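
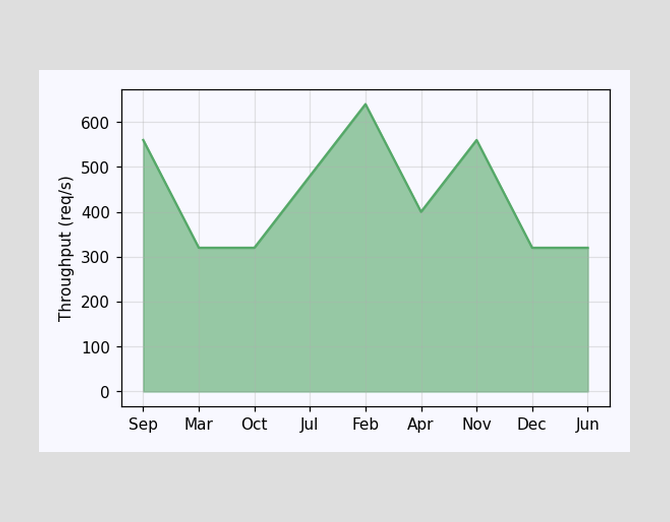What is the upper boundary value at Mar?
At Mar the upper boundary is at 320req/s.

320req/s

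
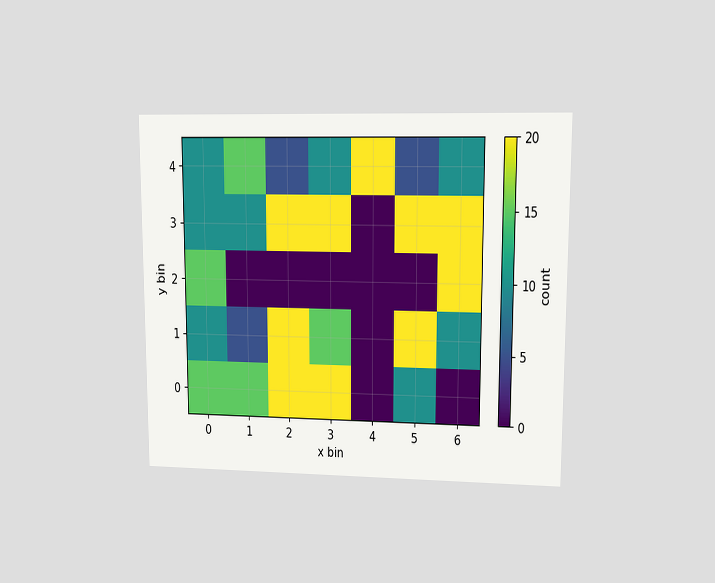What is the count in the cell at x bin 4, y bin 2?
The chart is viewed at a slight angle. Matching the cell (4, 2) against the colorbar gives 0.

0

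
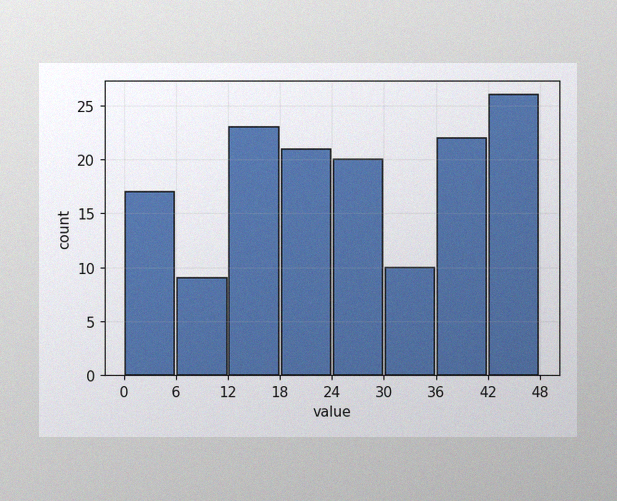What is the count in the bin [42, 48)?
26

The image has some photo noise and uneven lighting. The [42, 48) bin has height 26.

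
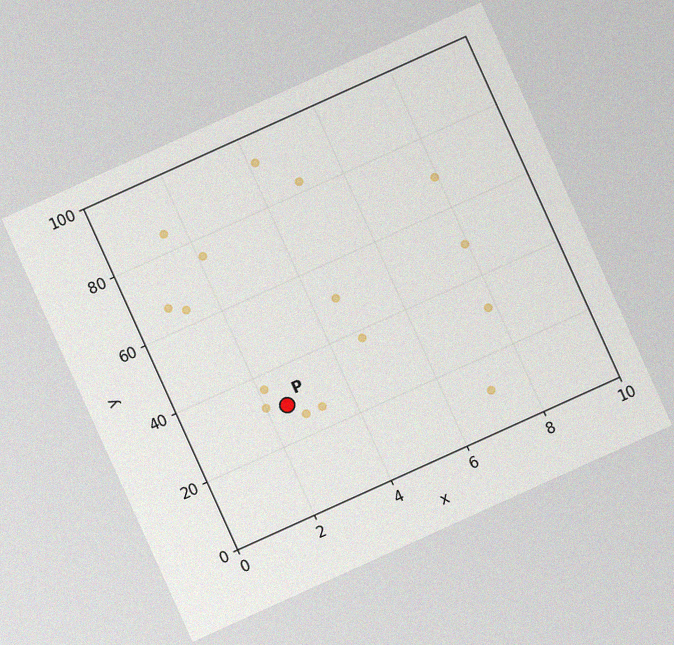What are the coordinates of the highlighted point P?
(2.5, 30)

The chart is tilted about 24° counter-clockwise, with some photo noise. Following the gridlines from P to each axis, P sits at (2.5, 30).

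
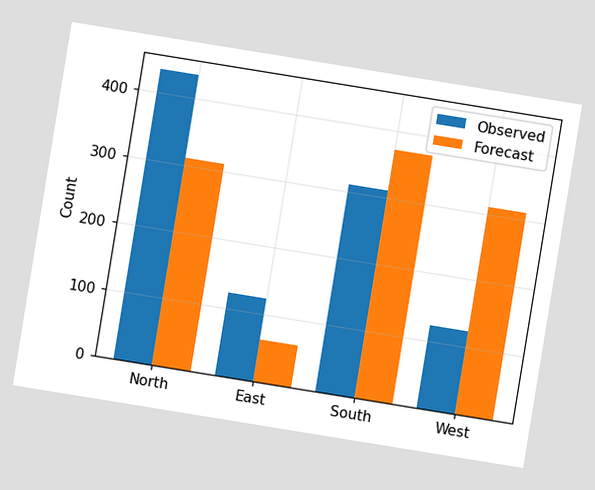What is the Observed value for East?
The chart is tilted about 9° clockwise. The Observed bar at East reaches 124 on the y-axis.

124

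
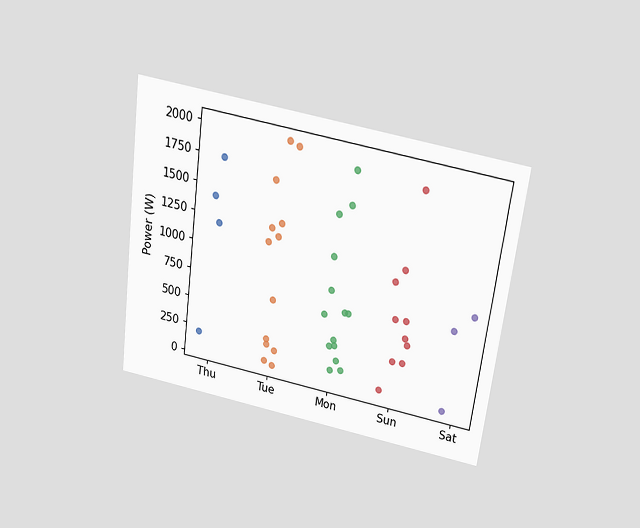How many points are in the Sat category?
The chart is tilted about 7° clockwise and viewed slightly from above. Counting the markers in the Sat column gives 3.

3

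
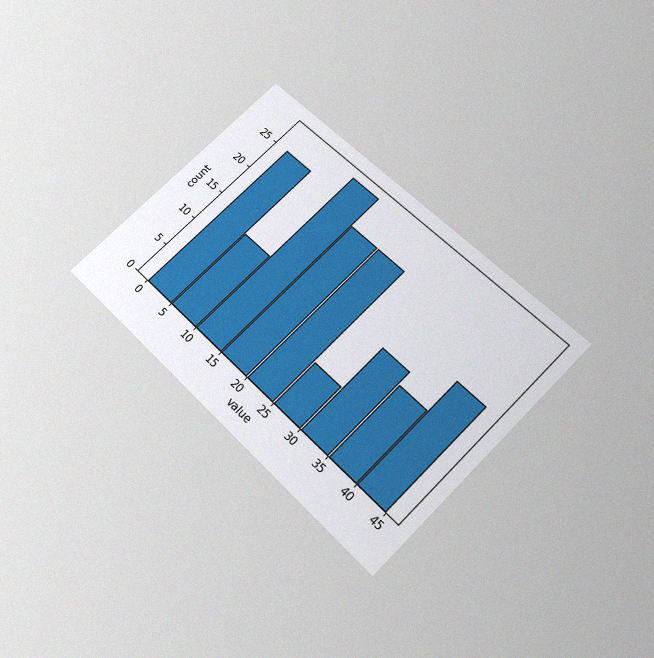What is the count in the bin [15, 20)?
23

The chart is tilted about 45° clockwise and viewed slightly from below, with some photo noise. The [15, 20) bin has height 23.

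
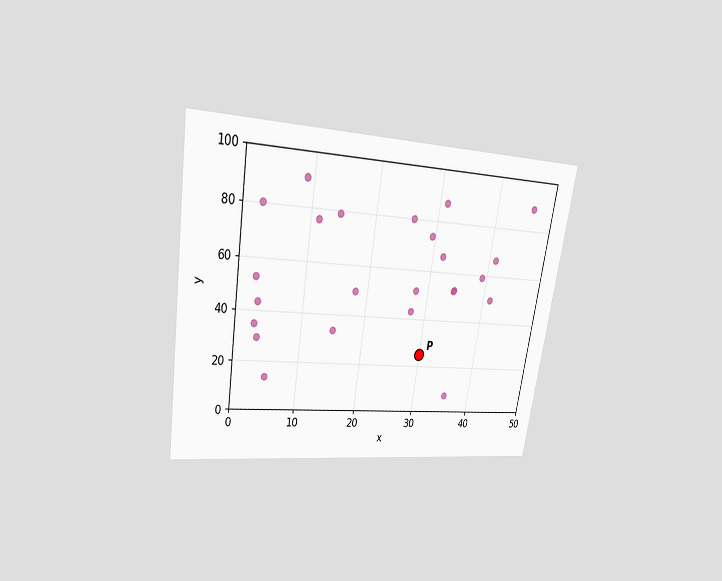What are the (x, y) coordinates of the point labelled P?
(30, 25)

The chart is tilted about 9° clockwise and viewed at a slight angle. Following the gridlines from P to each axis, P sits at (30, 25).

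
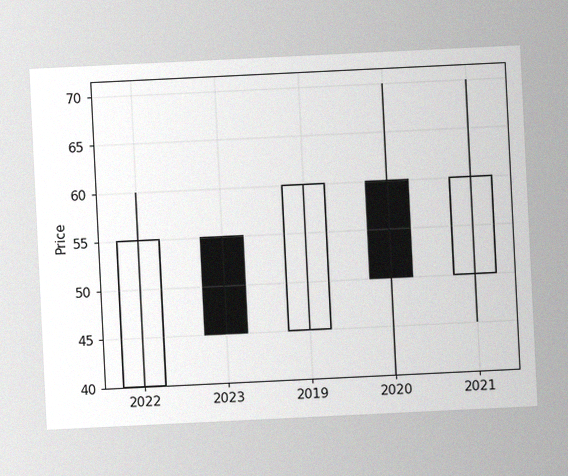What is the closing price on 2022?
55

The chart is tilted about 3° counter-clockwise, with some photo noise. The 2022 candle closes at 55.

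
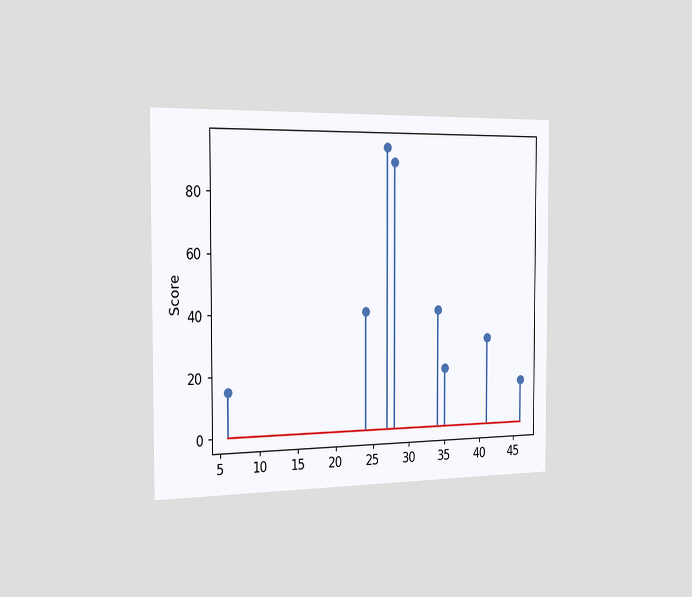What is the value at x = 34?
40

The chart is viewed slightly from the left. The stem at x=34 reaches 40.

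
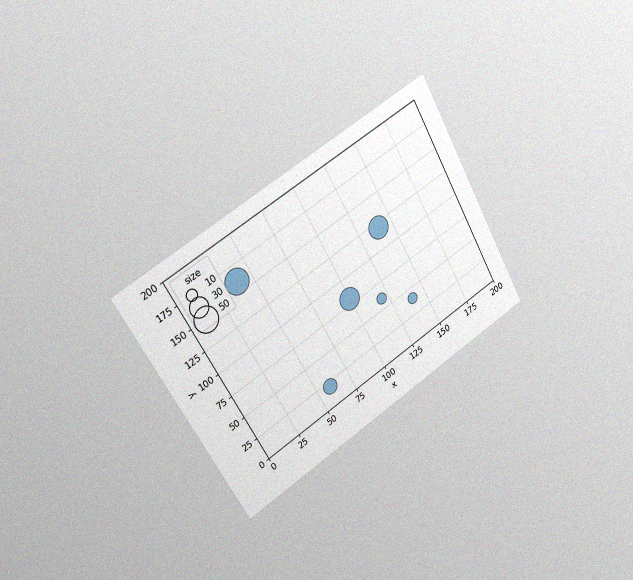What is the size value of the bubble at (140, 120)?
The chart is tilted about 30° counter-clockwise and viewed slightly from the left, with some photo noise. Matching the bubble at (140, 120) against the size legend gives 40.

40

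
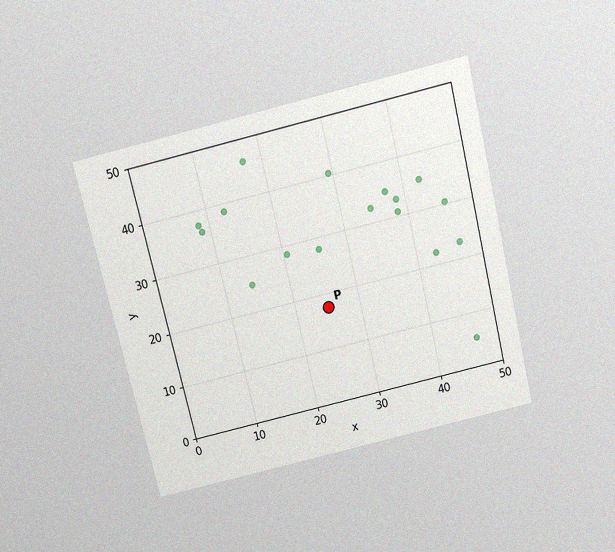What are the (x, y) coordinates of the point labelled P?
The chart is tilted about 14° counter-clockwise and viewed slightly from above, with some photo noise. Following the gridlines from P to each axis, P sits at (25, 17.5).

(25, 17.5)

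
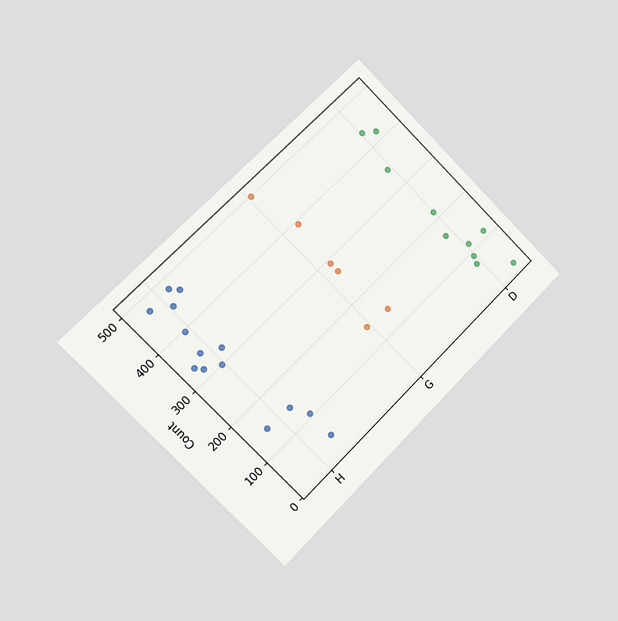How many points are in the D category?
The chart is tilted about 45° counter-clockwise and viewed slightly from the left. Counting the markers in the D column gives 10.

10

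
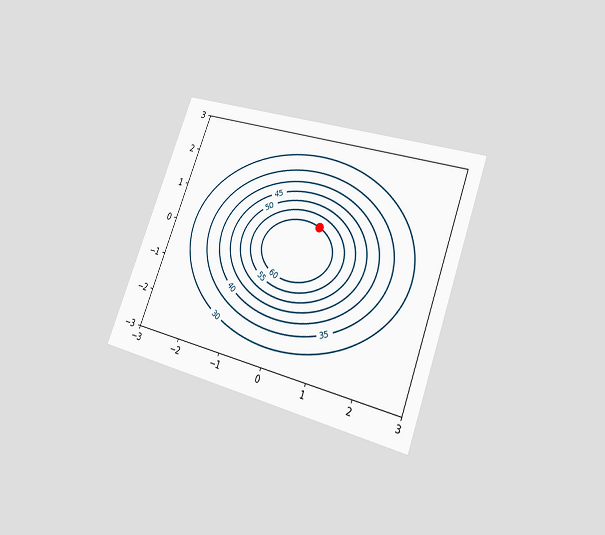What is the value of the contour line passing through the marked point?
60

The chart is tilted about 20° clockwise and viewed at a slight angle. The marked point sits on the contour labelled 60.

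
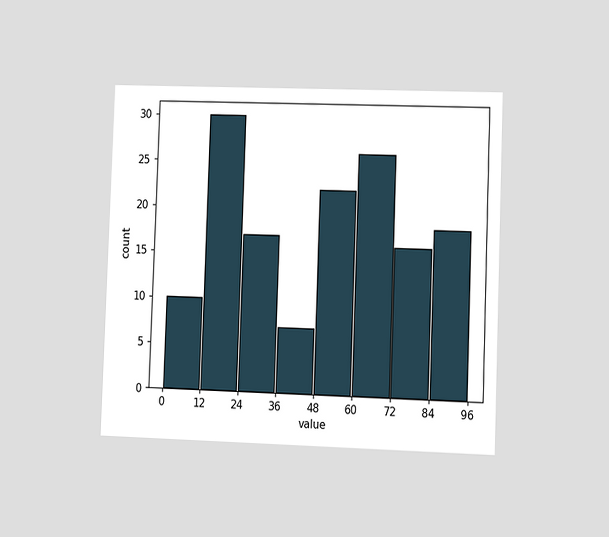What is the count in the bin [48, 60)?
22

The chart is tilted about 2° clockwise and viewed slightly from the right. The [48, 60) bin has height 22.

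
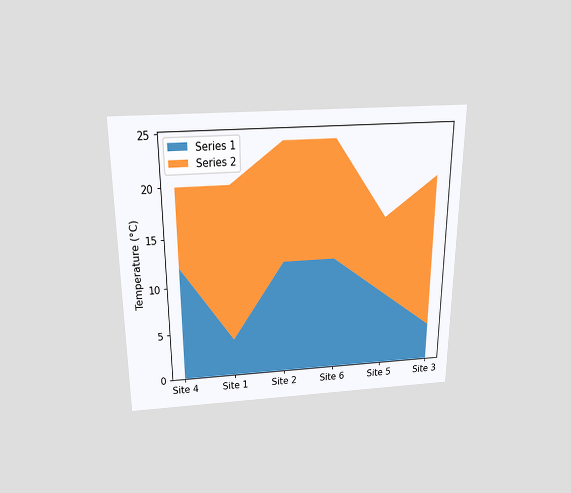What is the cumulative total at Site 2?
24°C

The chart is viewed slightly from above. The stacked total at Site 2 reaches 24°C.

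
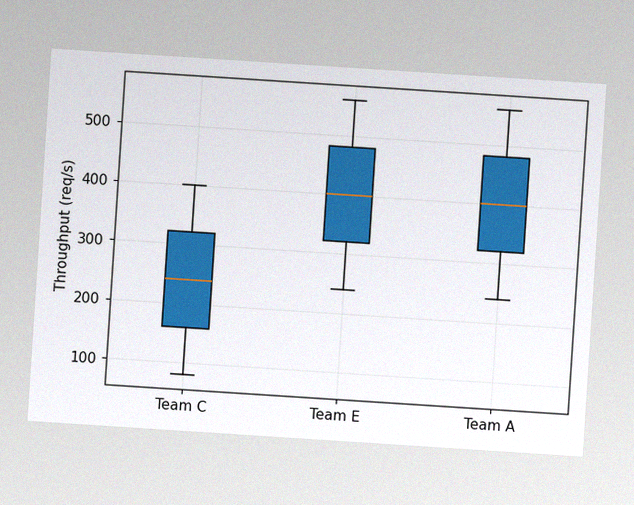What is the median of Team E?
The chart is tilted about 4° clockwise, with some photo noise. The median line in the Team E box sits at 400req/s.

400req/s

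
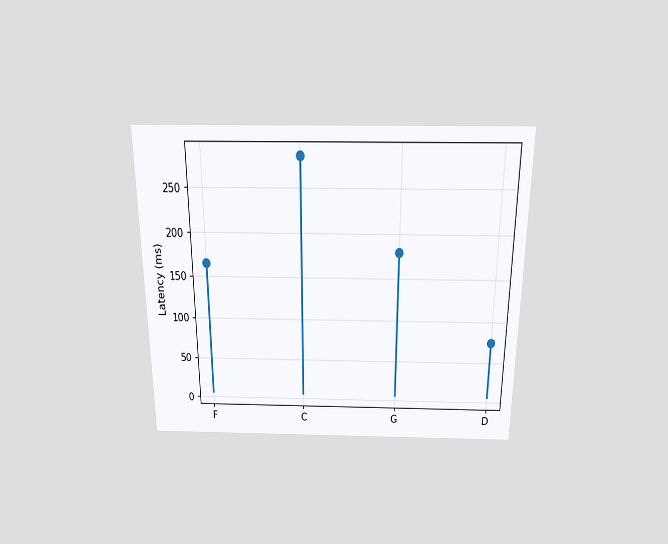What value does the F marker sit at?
The chart is viewed slightly from above. The F marker sits at 165ms.

165ms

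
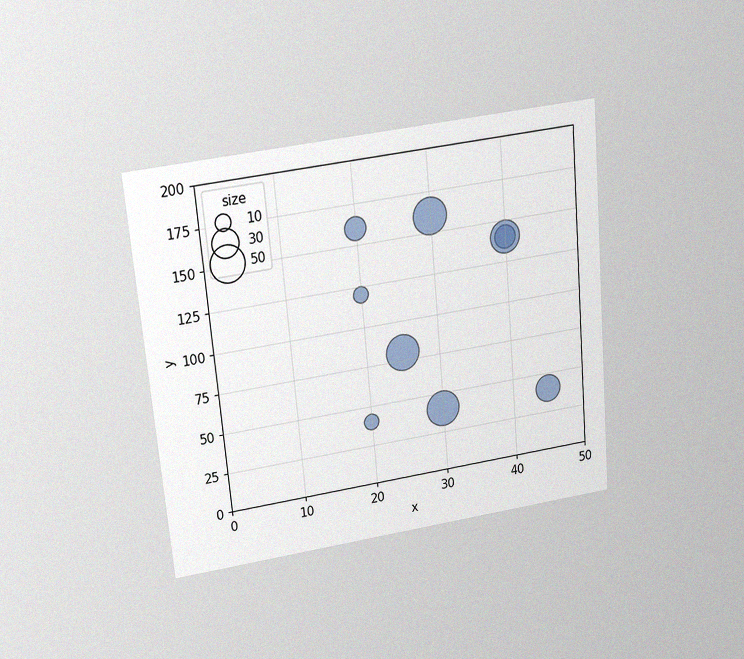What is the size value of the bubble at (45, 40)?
The chart is tilted about 5° counter-clockwise and viewed slightly from above, with some photo noise. Matching the bubble at (45, 40) against the size legend gives 30.

30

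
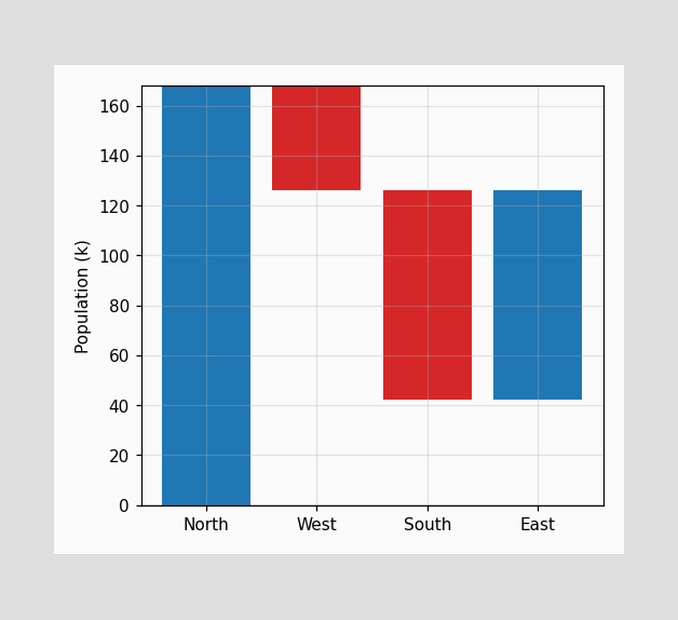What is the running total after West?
126k

After West the running total reaches 126k.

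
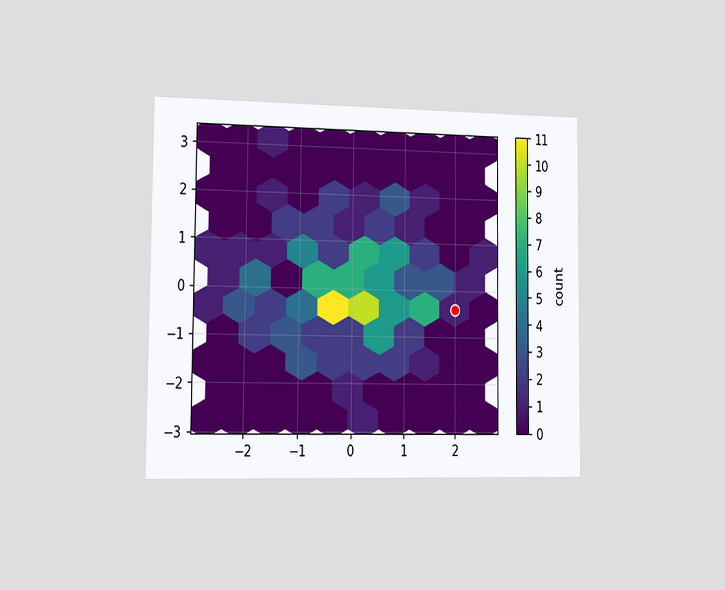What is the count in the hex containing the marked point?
1

The chart is viewed slightly from the left. The marked hex reads 1 on the colorbar.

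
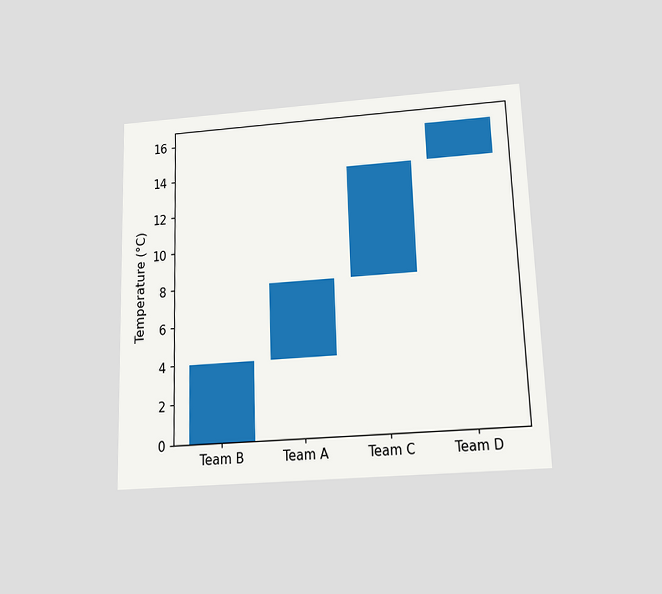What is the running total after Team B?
4°C

The chart is tilted about 2° counter-clockwise and viewed slightly from below. After Team B the running total reaches 4°C.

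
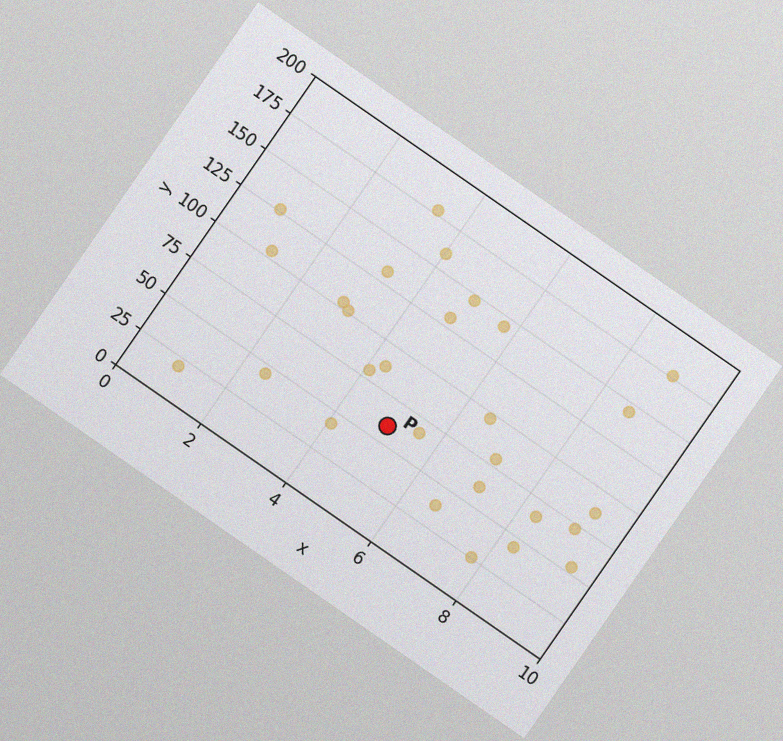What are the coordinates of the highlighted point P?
(5, 60)

The chart is tilted about 35° clockwise, with some photo noise. Following the gridlines from P to each axis, P sits at (5, 60).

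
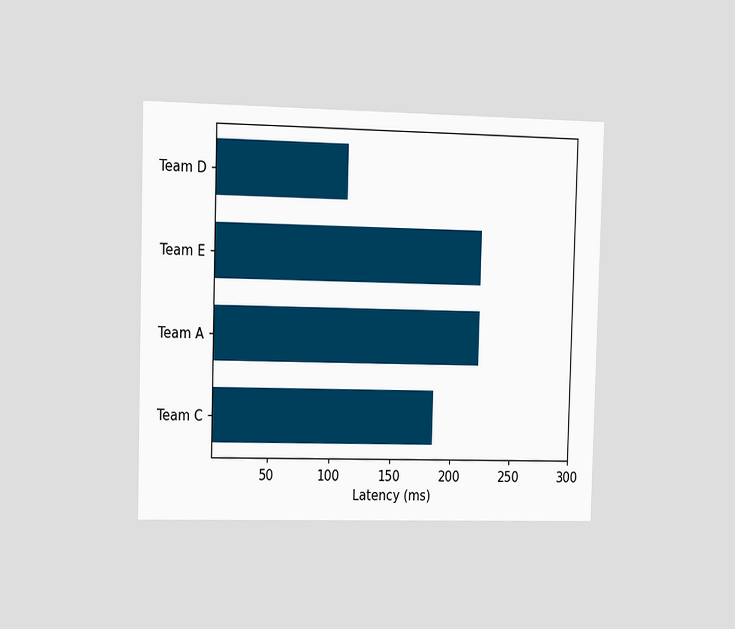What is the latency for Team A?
222ms

The chart is viewed slightly from the left. Reading along the chart's x-axis, the Team A bar reaches 222ms.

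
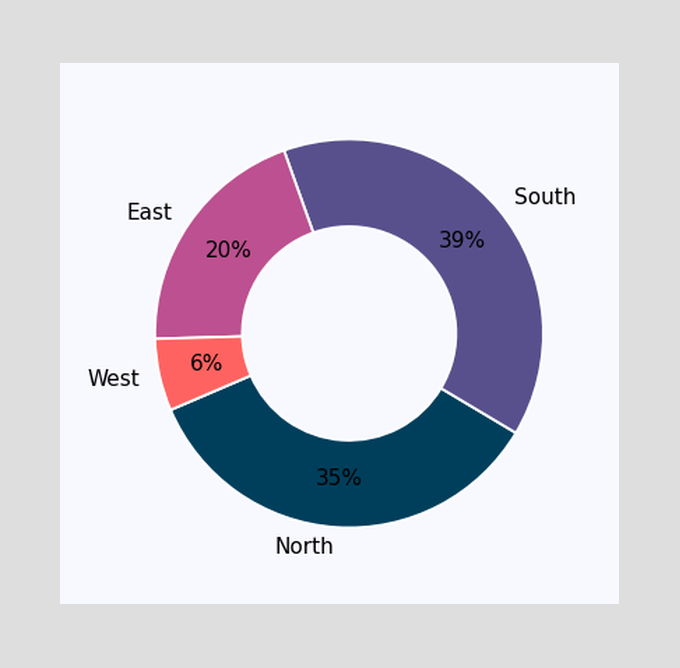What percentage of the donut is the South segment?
39%

The South segment takes up 39% of the ring.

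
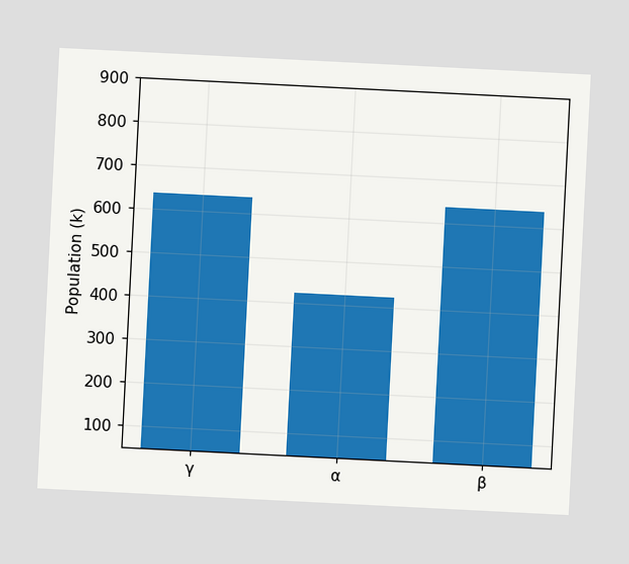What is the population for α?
The chart is tilted about 3° clockwise. Reading along the chart's y-axis, the α bar reaches 424k.

424k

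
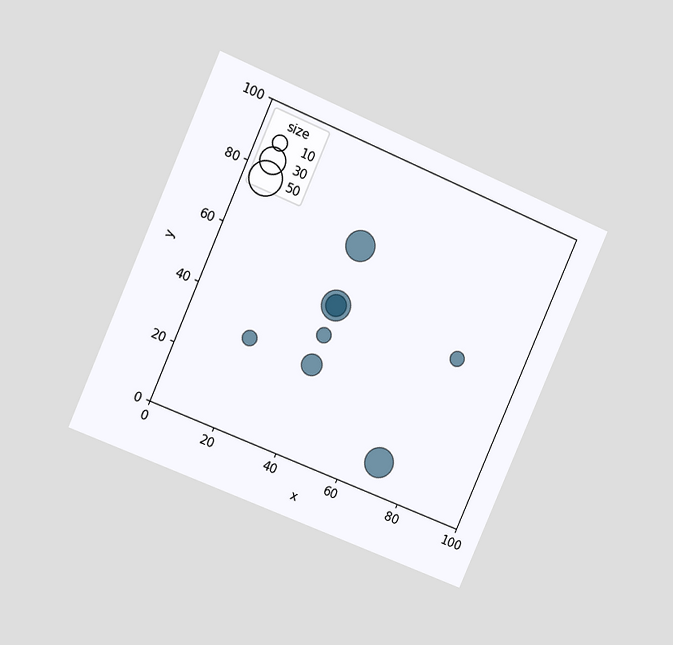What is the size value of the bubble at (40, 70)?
The chart is tilted about 23° clockwise and viewed slightly from the left. Matching the bubble at (40, 70) against the size legend gives 40.

40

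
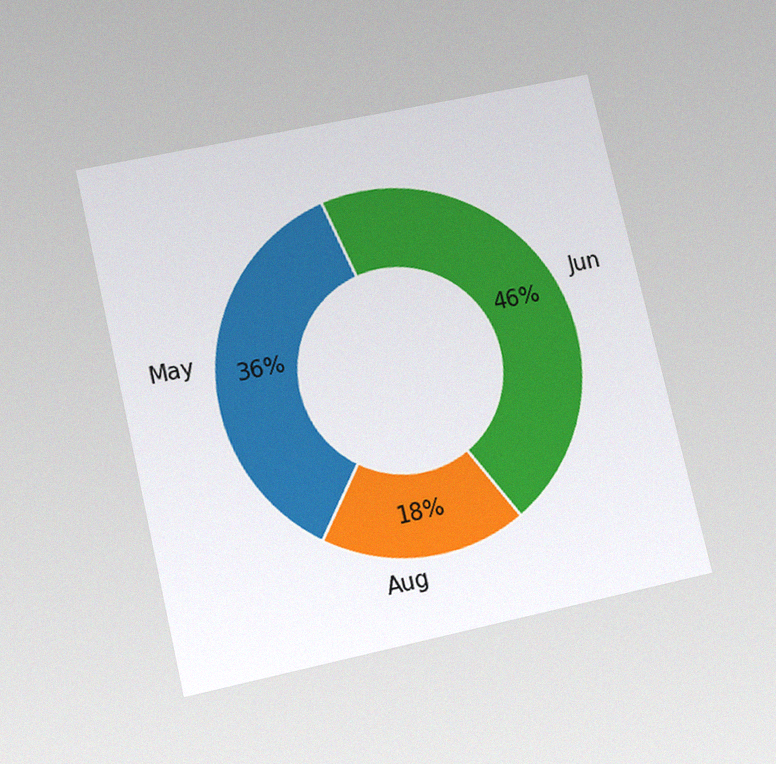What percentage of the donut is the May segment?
The chart is tilted about 13° counter-clockwise and viewed slightly from below, with some photo noise. The May segment takes up 36% of the ring.

36%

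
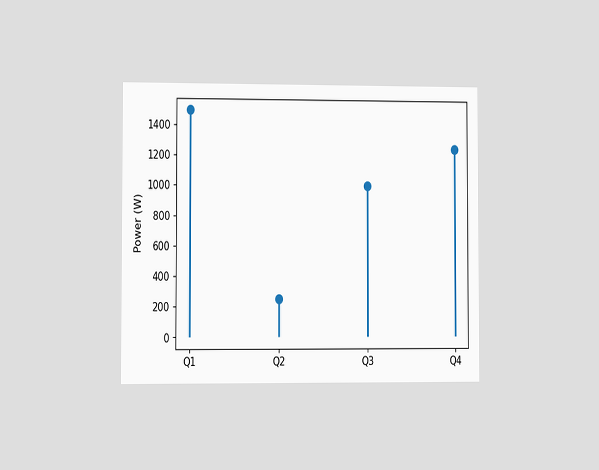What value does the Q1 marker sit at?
1500W

The chart is viewed slightly from the left. The Q1 marker sits at 1500W.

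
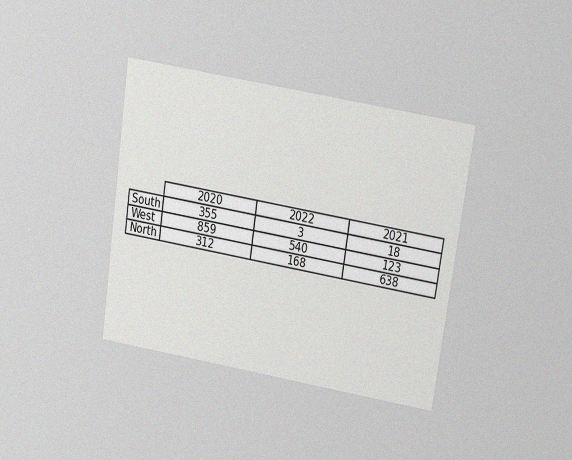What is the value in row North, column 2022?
The chart is tilted about 9° clockwise and viewed slightly from above, with some photo noise. The (North, 2022) cell reads 168.

168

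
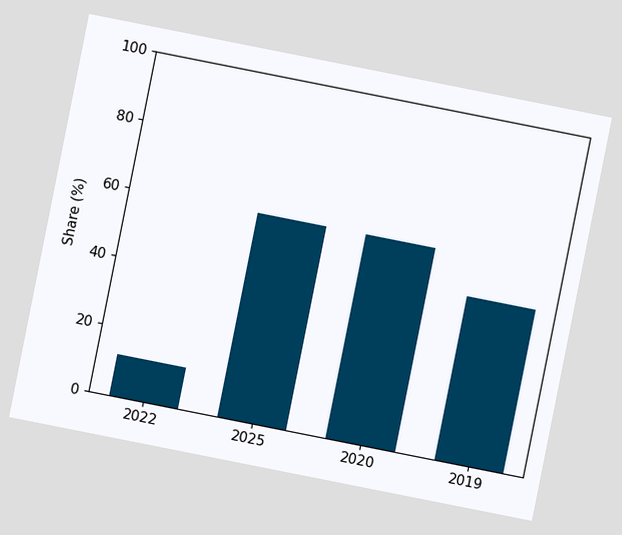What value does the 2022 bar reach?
12%

The chart is tilted about 11° clockwise. Reading along the chart's y-axis, the 2022 bar reaches 12%.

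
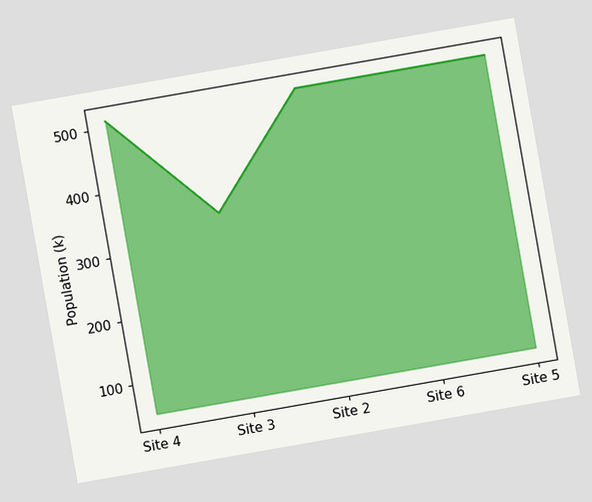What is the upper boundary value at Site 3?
340k

The chart is tilted about 10° counter-clockwise. At Site 3 the upper boundary is at 340k.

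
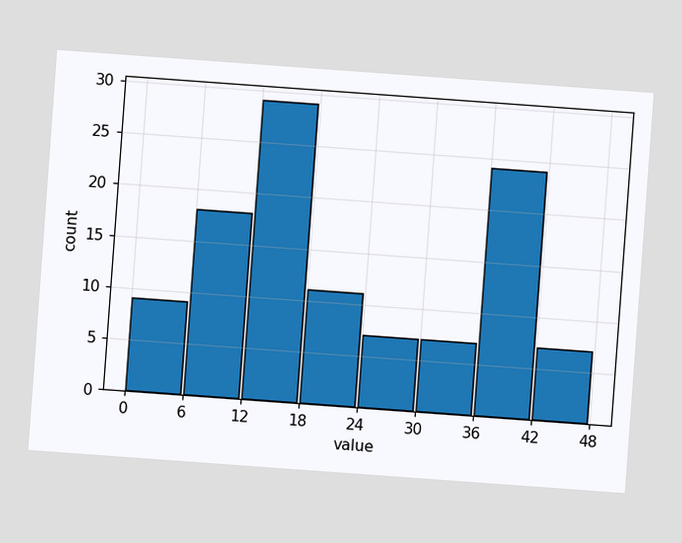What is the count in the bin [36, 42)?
24

The chart is tilted about 4° clockwise. The [36, 42) bin has height 24.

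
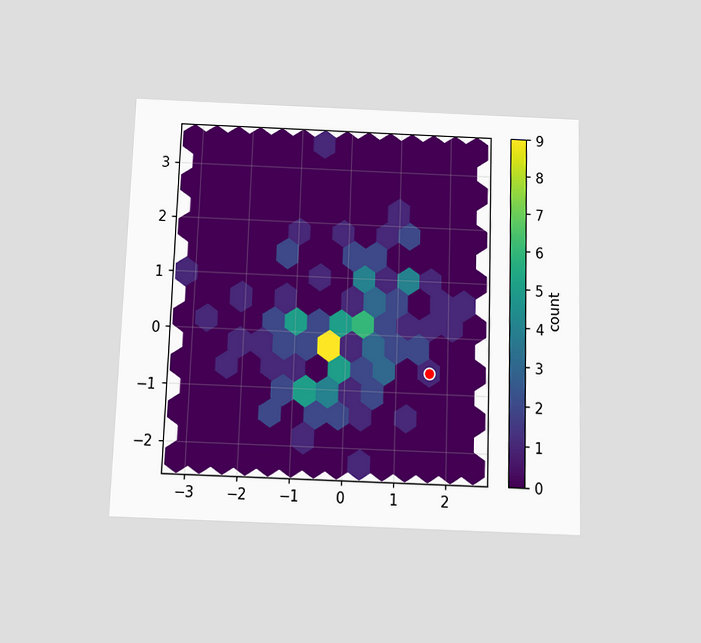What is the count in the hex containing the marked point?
The chart is viewed slightly from below. The marked hex reads 1 on the colorbar.

1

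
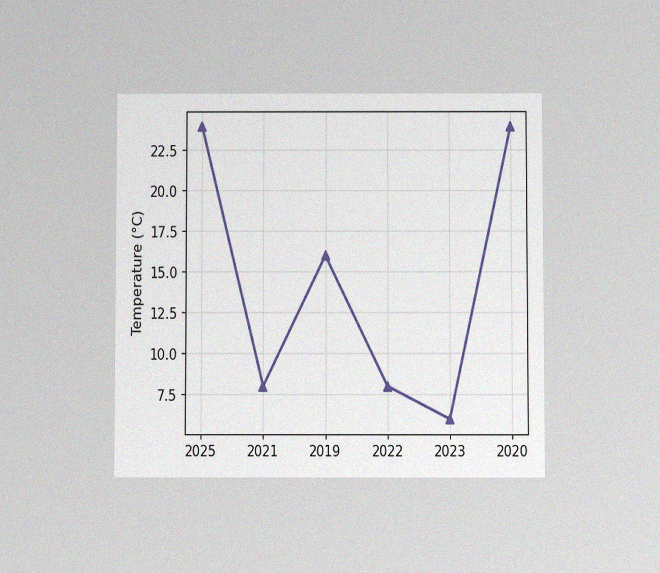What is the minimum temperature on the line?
6°C

The chart is viewed slightly from below, with some photo noise. The lowest point is at 2023, and reading across to the y-axis gives 6°C.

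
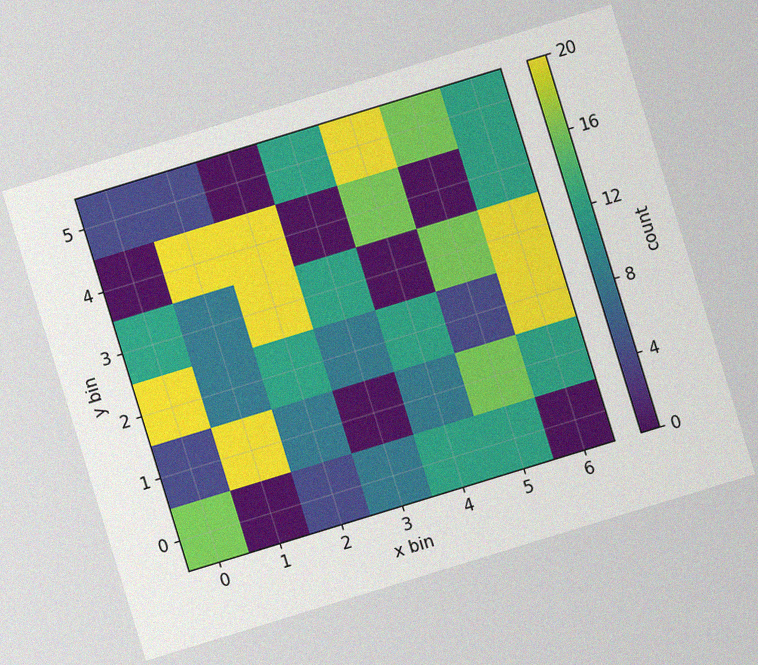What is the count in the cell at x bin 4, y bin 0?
The chart is tilted about 17° counter-clockwise, with some photo noise. Matching the cell (4, 0) against the colorbar gives 12.

12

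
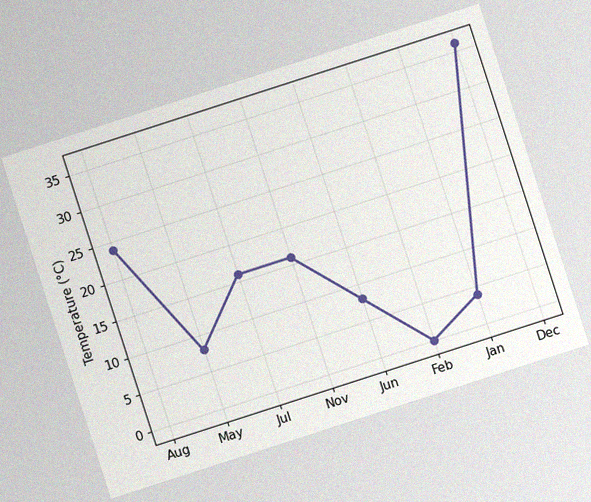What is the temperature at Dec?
The chart is tilted about 18° counter-clockwise, with some photo noise. At Dec, the line is at 36°C.

36°C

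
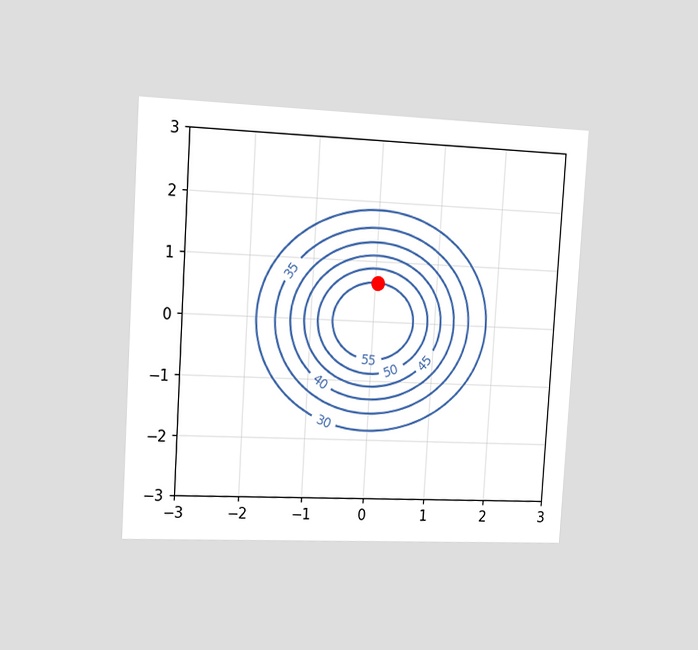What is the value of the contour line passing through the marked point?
55

The chart is tilted about 3° clockwise and viewed slightly from the left. The marked point sits on the contour labelled 55.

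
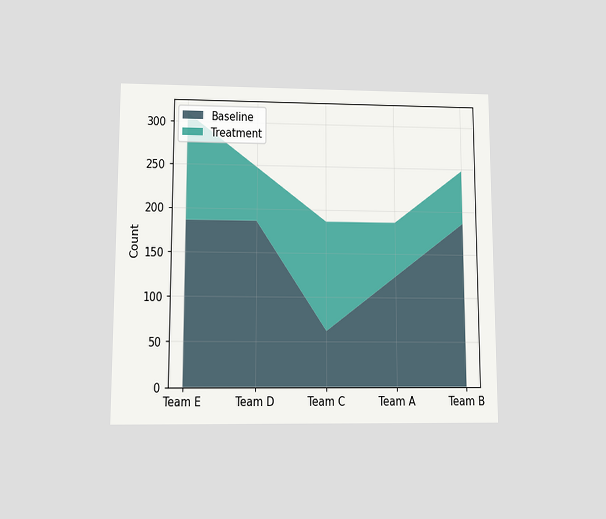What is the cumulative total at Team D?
The chart is viewed at a slight angle. The stacked total at Team D reaches 248.

248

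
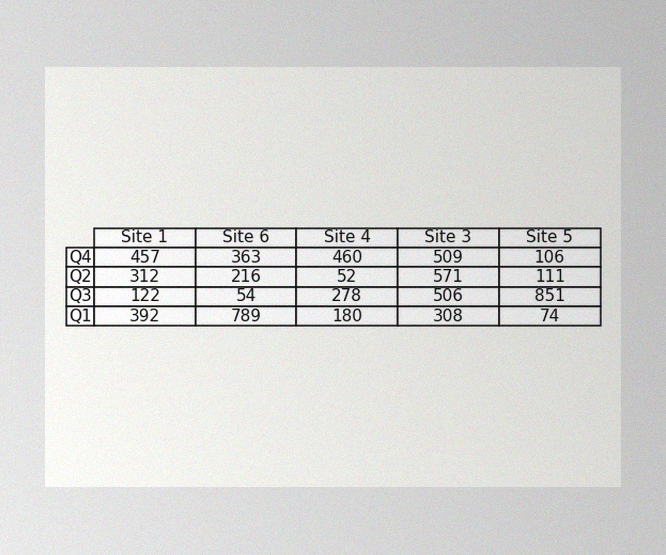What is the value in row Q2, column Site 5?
The image has some photo noise and uneven lighting. The (Q2, Site 5) cell reads 111.

111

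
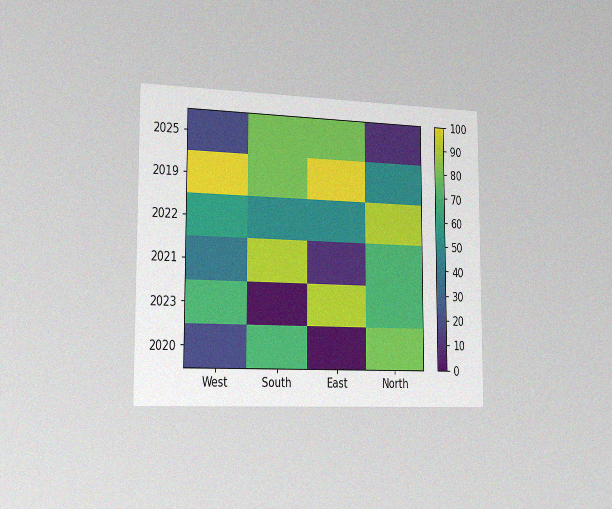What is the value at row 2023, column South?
0

The chart is viewed slightly from the left, with some photo noise. Matching cell (2023, South) against the colorbar gives 0.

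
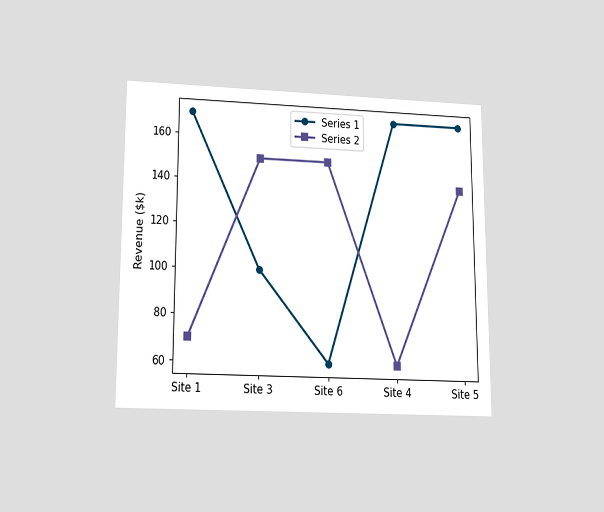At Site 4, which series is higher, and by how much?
Series 1, by $110k

The chart is viewed slightly from below. At Site 4, Series 1 sits above the other line by $110k.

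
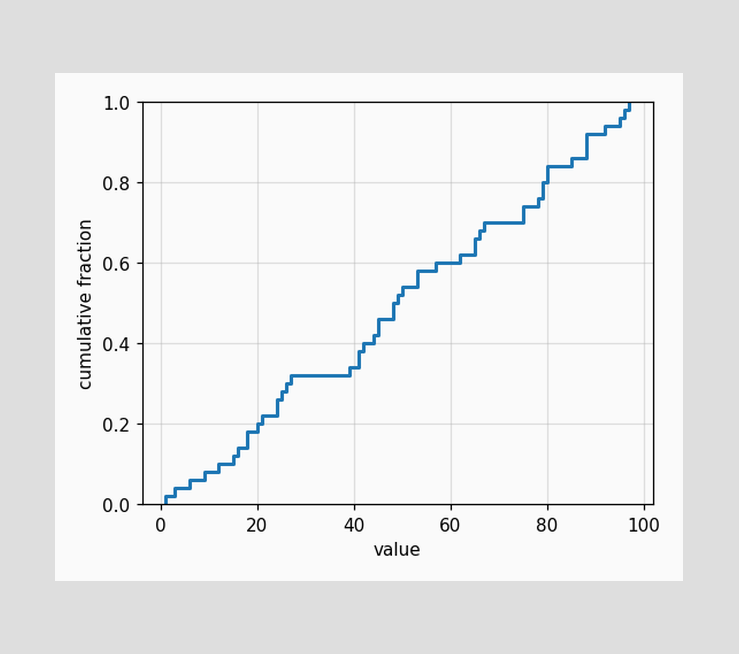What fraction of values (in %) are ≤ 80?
At x=80 the ECDF step is at 84%.

84%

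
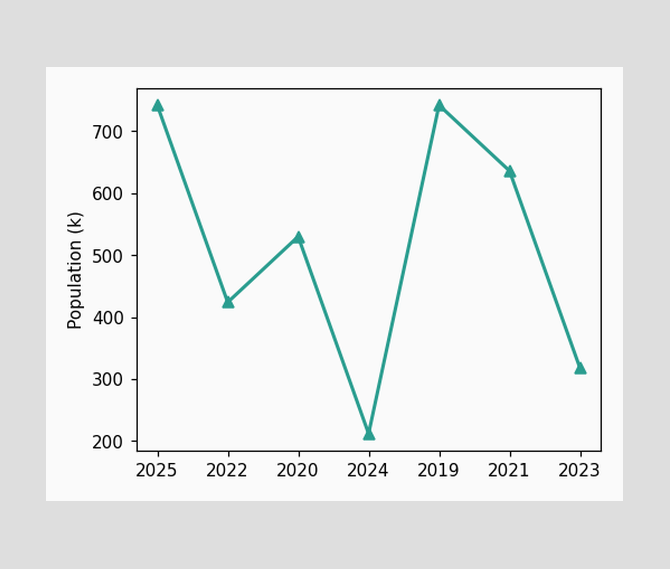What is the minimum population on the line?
212k

The lowest point is at 2024, and reading across to the y-axis gives 212k.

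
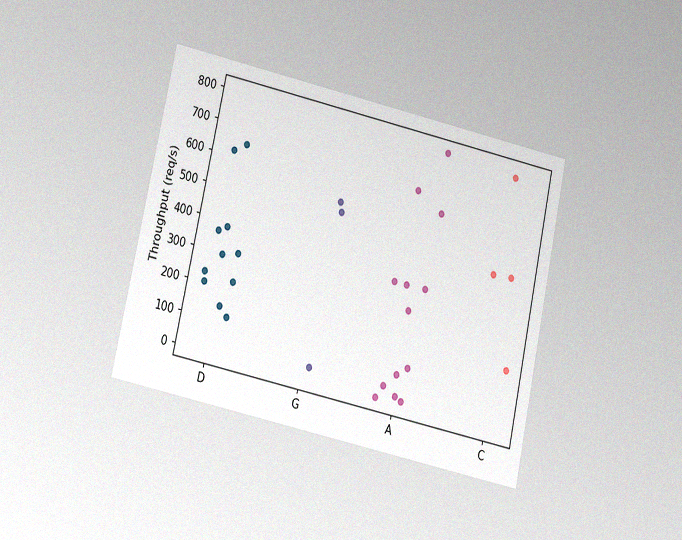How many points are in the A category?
The chart is tilted about 12° clockwise and viewed at a slight angle, with some photo noise. Counting the markers in the A column gives 13.

13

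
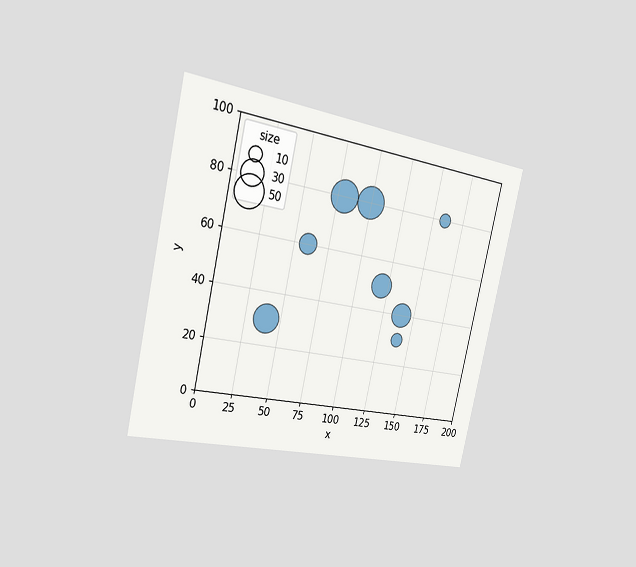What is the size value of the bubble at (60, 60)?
The chart is tilted about 13° clockwise and viewed slightly from the left. Matching the bubble at (60, 60) against the size legend gives 20.

20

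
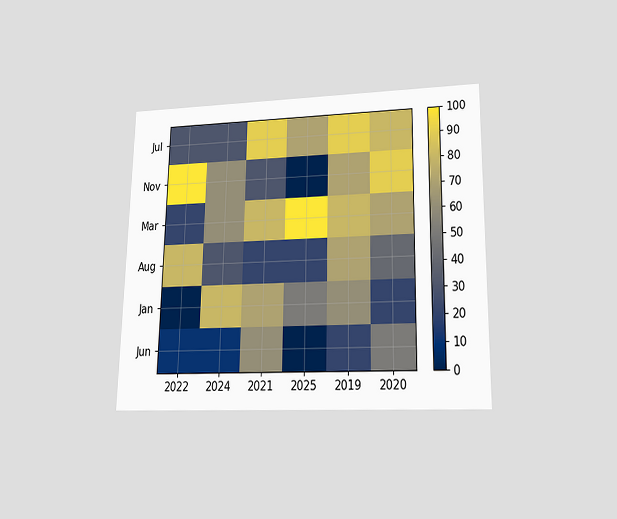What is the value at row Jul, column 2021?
90

The chart is viewed slightly from below. Matching cell (Jul, 2021) against the colorbar gives 90.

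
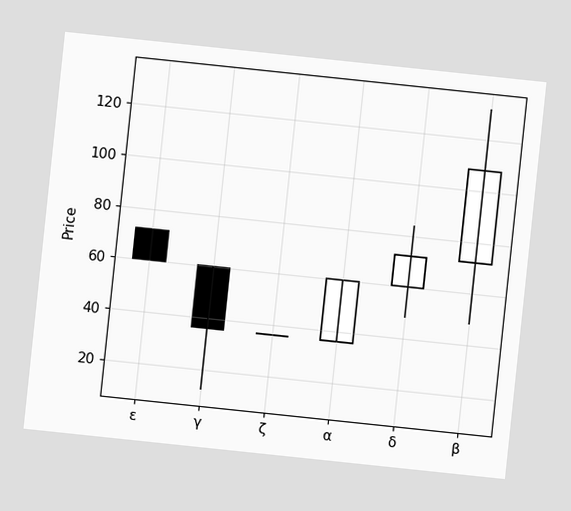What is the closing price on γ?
The chart is tilted about 6° clockwise. The γ candle closes at 36.

36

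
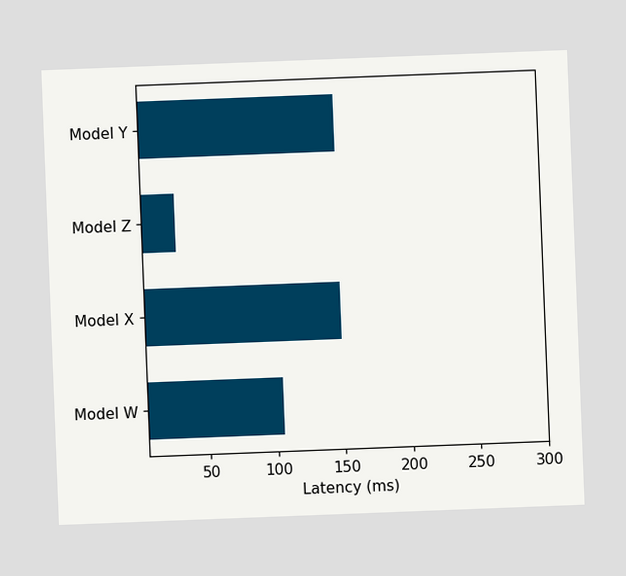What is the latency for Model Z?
30ms

The chart is tilted about 2° counter-clockwise. Reading along the chart's x-axis, the Model Z bar reaches 30ms.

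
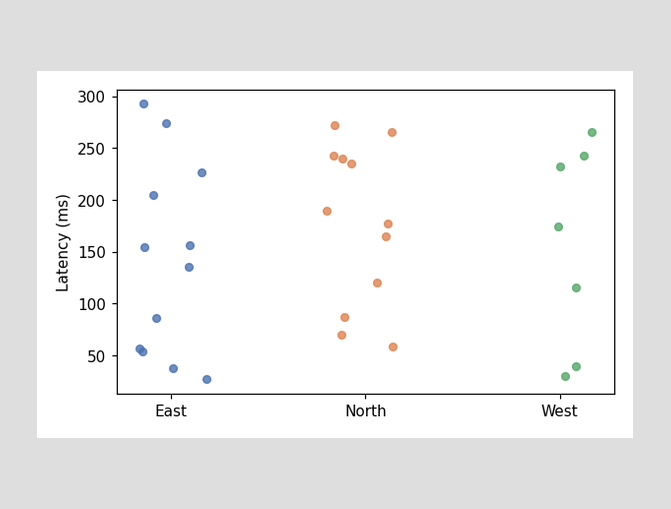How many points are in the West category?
Counting the markers in the West column gives 7.

7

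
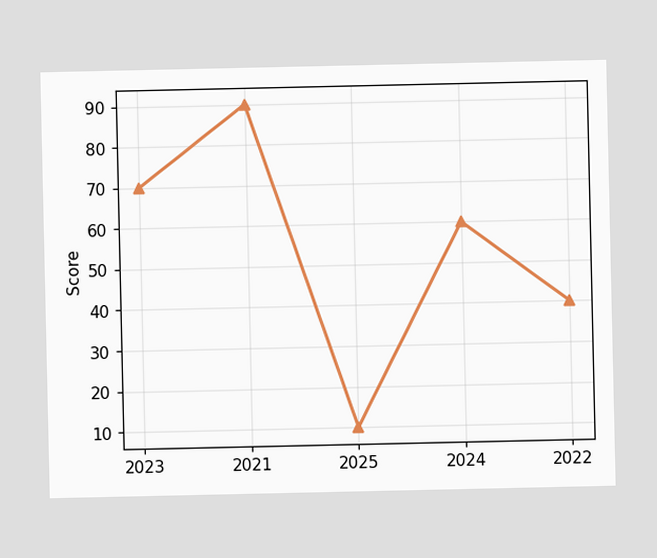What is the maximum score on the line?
90

The highest point is at 2021, and reading across to the y-axis gives 90.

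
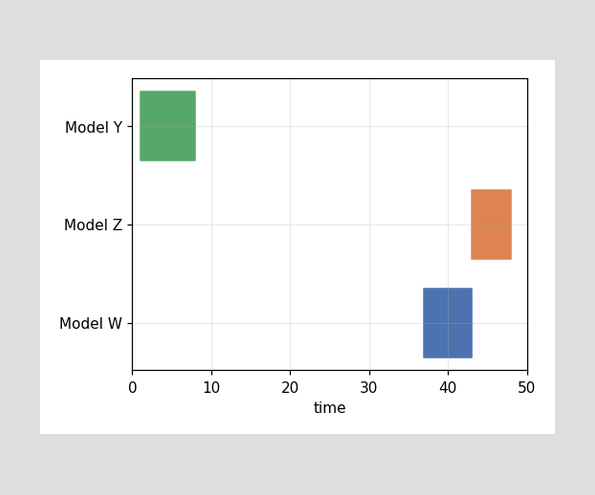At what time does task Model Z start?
43

The Model Z bar begins at t=43.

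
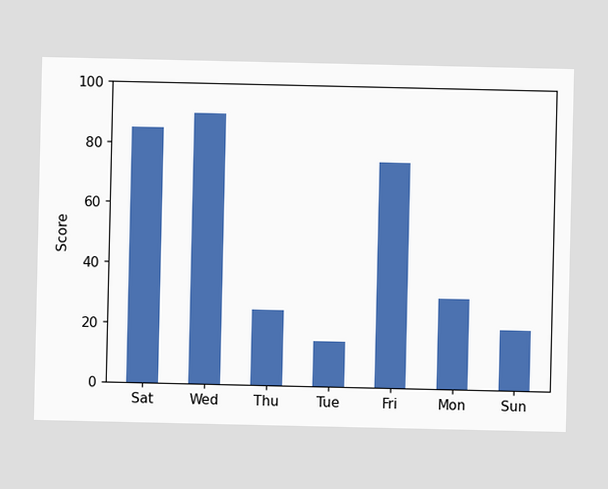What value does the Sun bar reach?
20

Reading along the chart's y-axis, the Sun bar reaches 20.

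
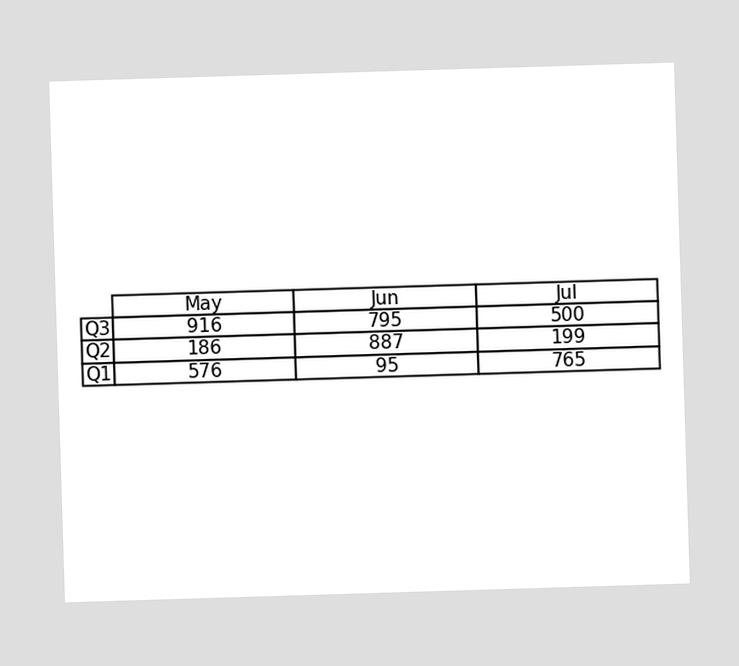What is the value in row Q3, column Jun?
795

The (Q3, Jun) cell reads 795.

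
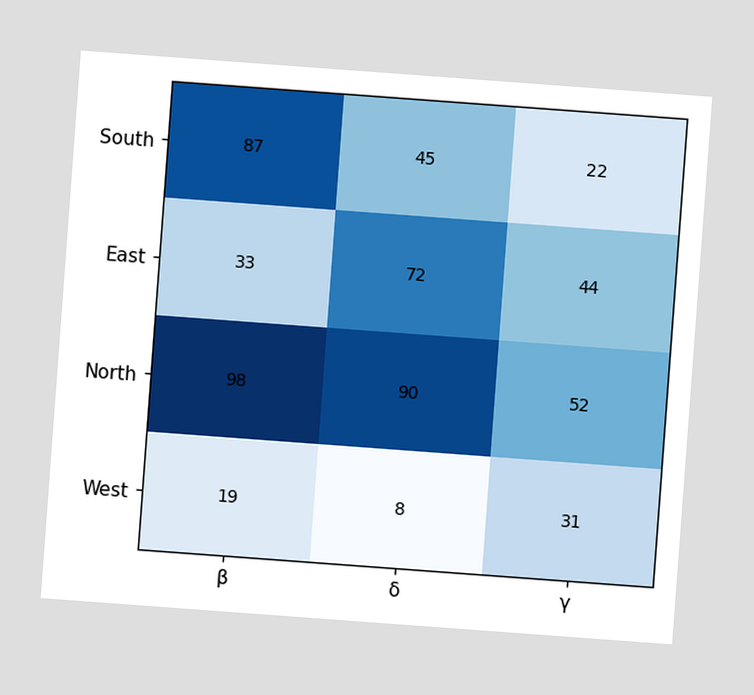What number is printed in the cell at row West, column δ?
The chart is tilted about 4° clockwise. The (West, δ) cell reads 8.

8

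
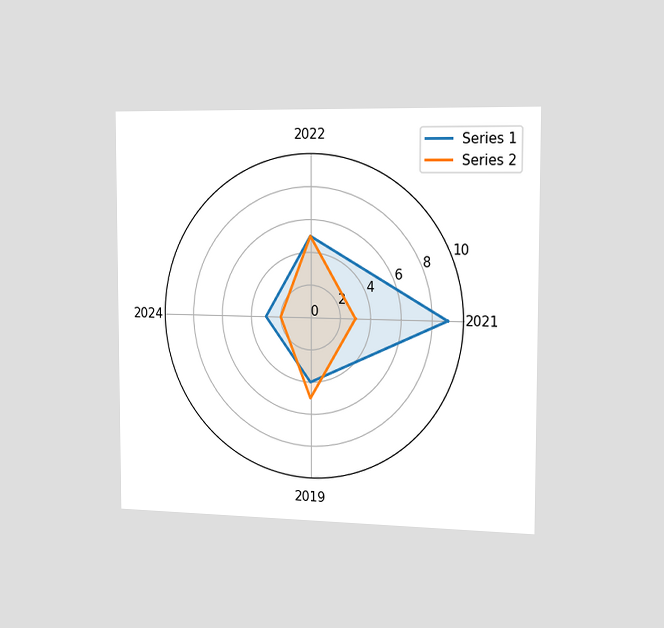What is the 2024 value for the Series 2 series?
2

The chart is viewed slightly from the right. On the 2024 axis, Series 2 reaches 2.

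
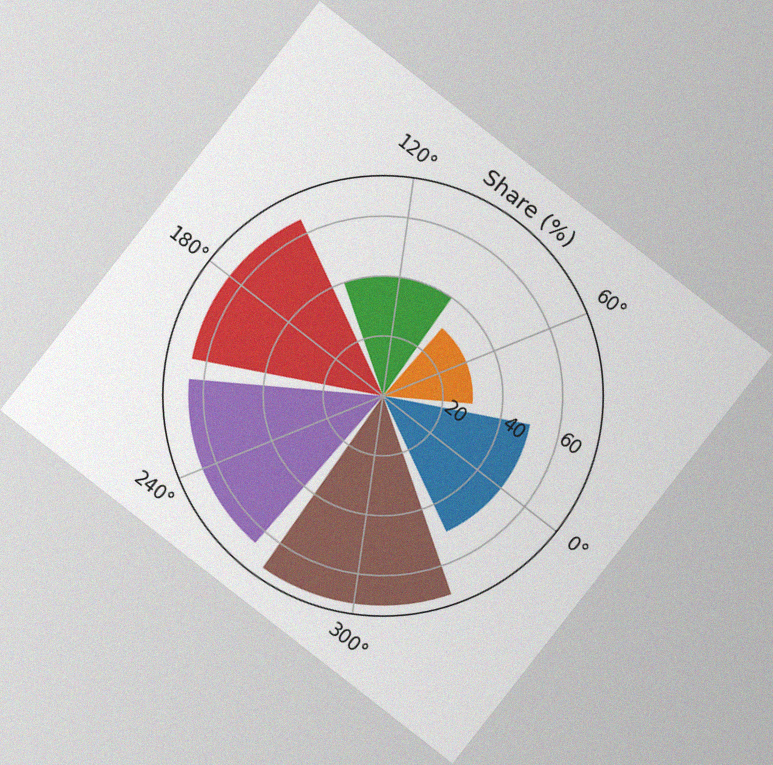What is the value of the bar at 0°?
50%

The chart is tilted about 38° clockwise, with some photo noise. The bar at 0° reaches 50% on the radial axis.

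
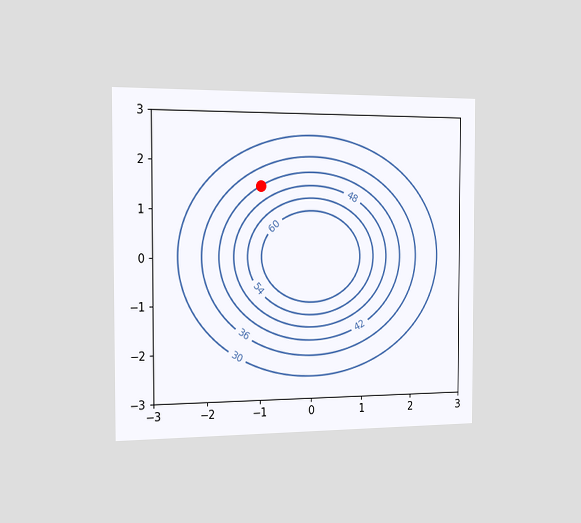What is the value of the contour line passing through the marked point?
The chart is viewed slightly from the left. The marked point sits on the contour labelled 42.

42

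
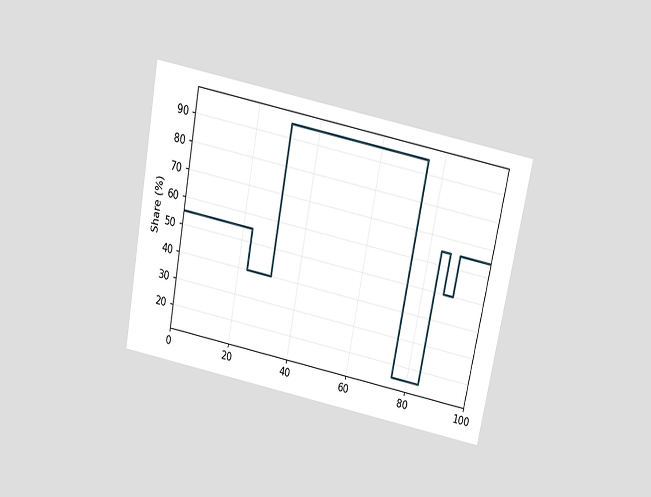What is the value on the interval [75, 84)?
15%

The chart is tilted about 11° clockwise and viewed slightly from above. On [75, 84) the step sits at 15%.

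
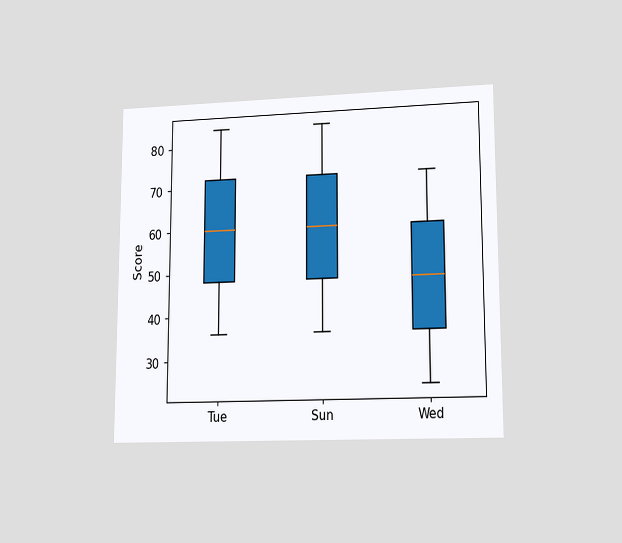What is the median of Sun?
60

The chart is viewed at a slight angle. The median line in the Sun box sits at 60.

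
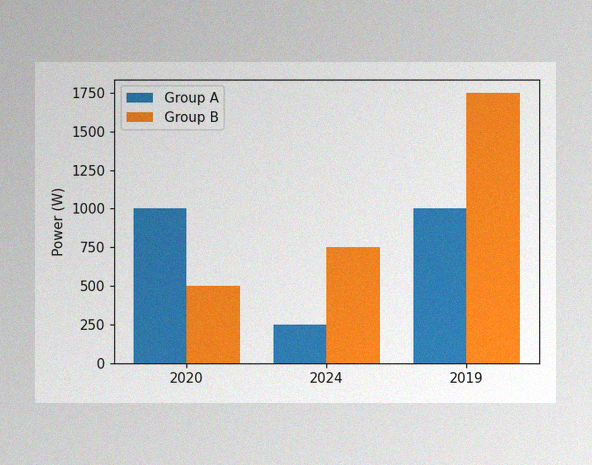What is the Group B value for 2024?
The image has some photo noise and uneven lighting. The Group B bar at 2024 reaches 750W on the y-axis.

750W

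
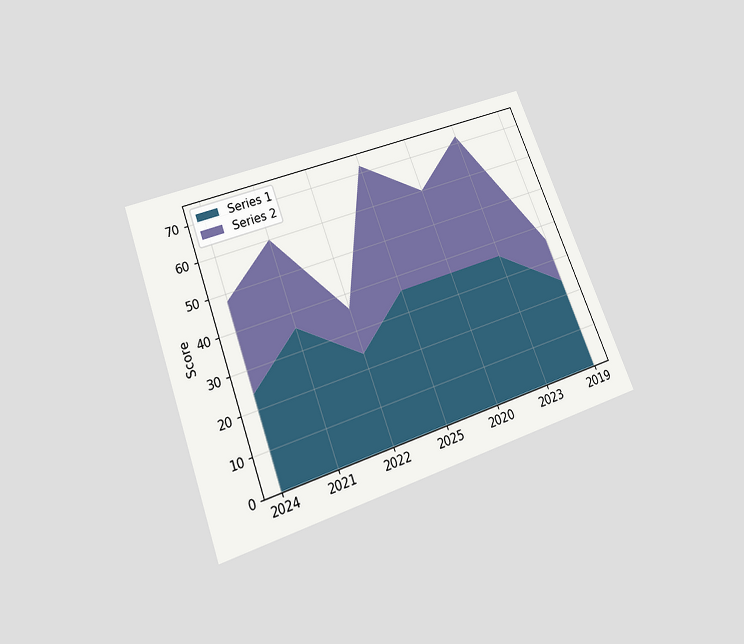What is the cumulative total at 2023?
The chart is tilted about 21° counter-clockwise and viewed slightly from below. The stacked total at 2023 reaches 72.

72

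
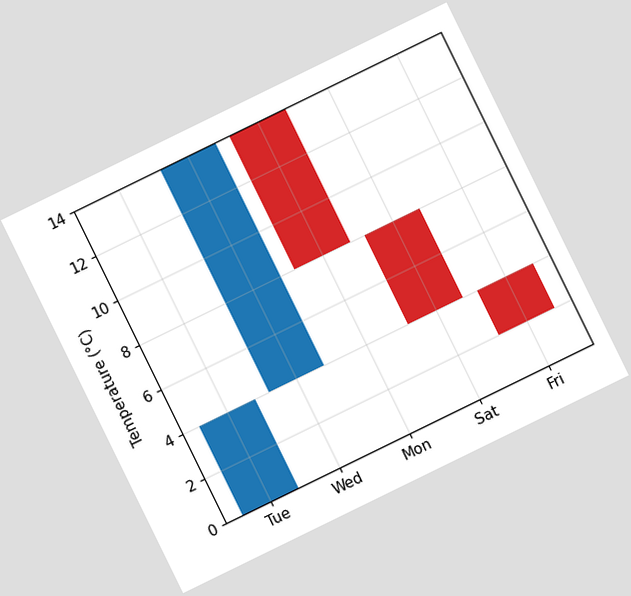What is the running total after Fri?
The chart is tilted about 26° counter-clockwise. After Fri the running total reaches 2°C.

2°C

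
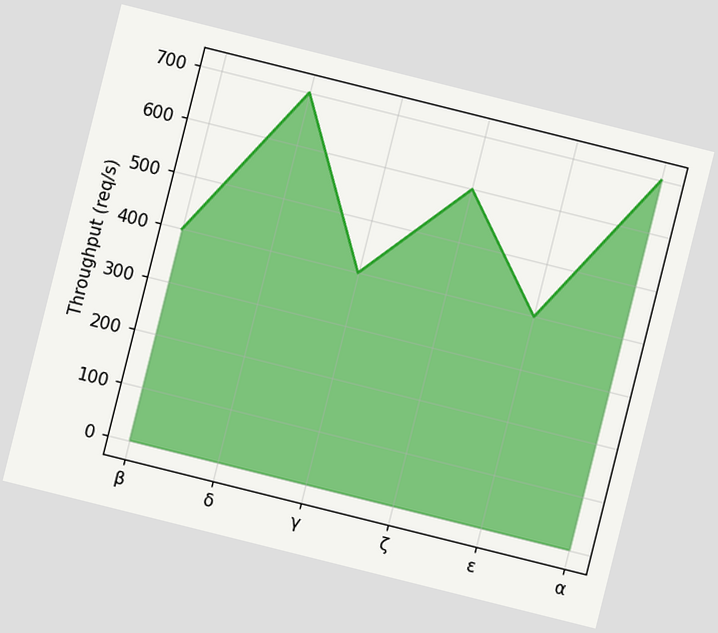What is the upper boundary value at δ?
The chart is tilted about 14° clockwise. At δ the upper boundary is at 700req/s.

700req/s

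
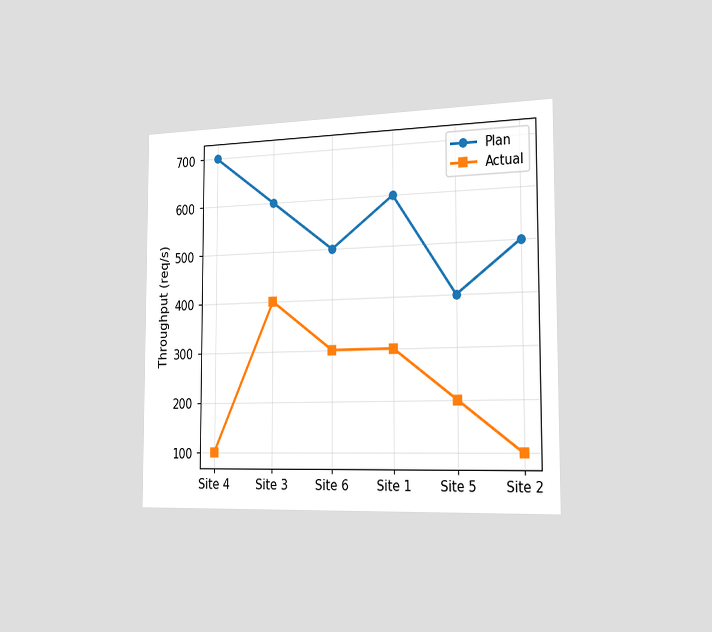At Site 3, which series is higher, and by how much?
The chart is viewed slightly from the right. At Site 3, Plan sits above the other line by 200req/s.

Plan, by 200req/s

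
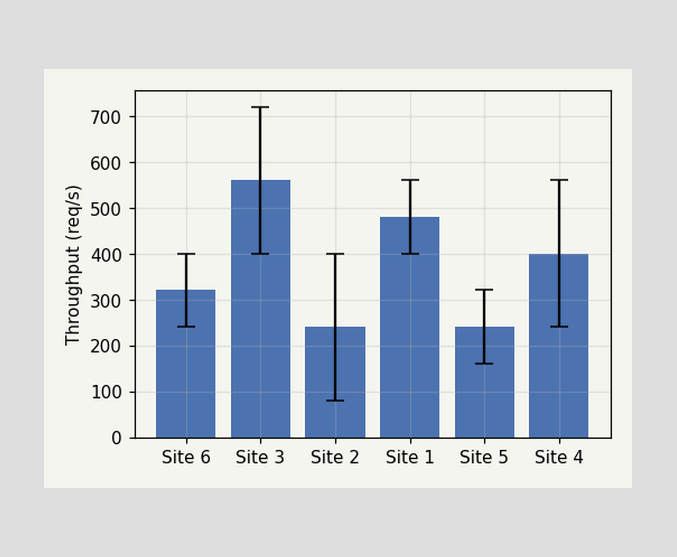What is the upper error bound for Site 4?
560req/s

The Site 4 bar's upper whisker reaches 560req/s.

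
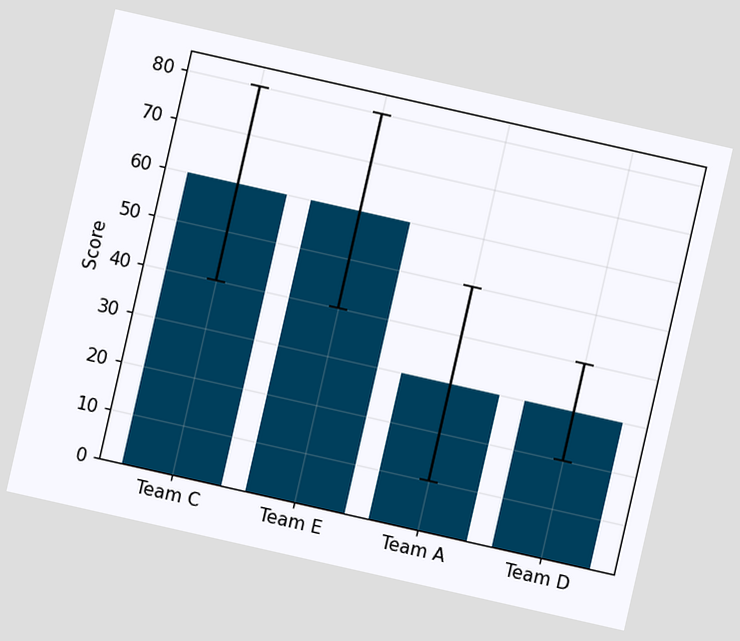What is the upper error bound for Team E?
The chart is tilted about 13° clockwise. The Team E bar's upper whisker reaches 80.

80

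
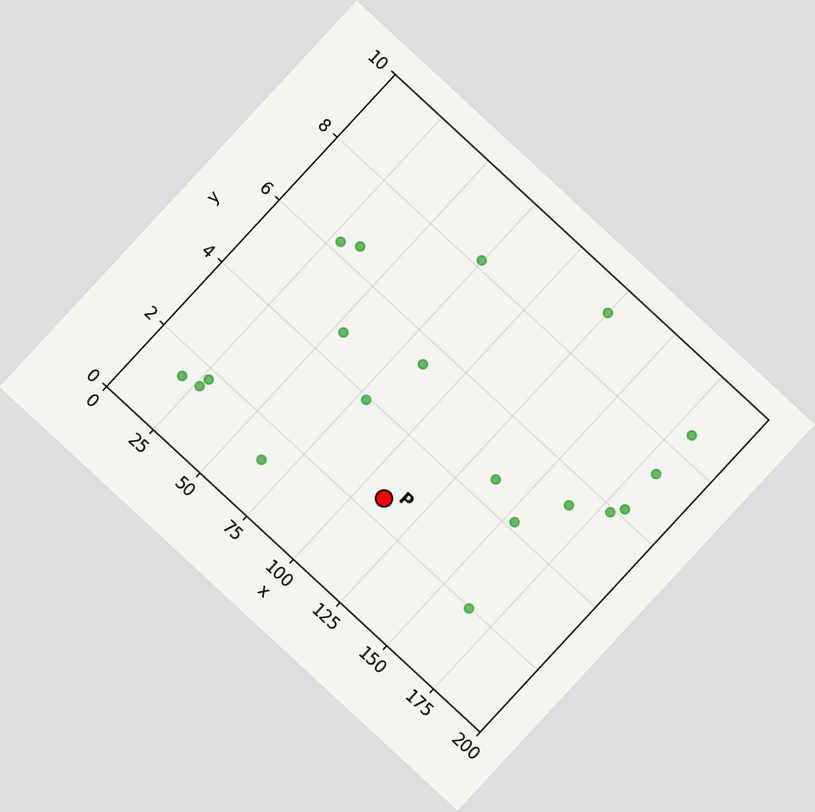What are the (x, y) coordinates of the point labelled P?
The chart is tilted about 43° clockwise. Following the gridlines from P to each axis, P sits at (110, 2.5).

(110, 2.5)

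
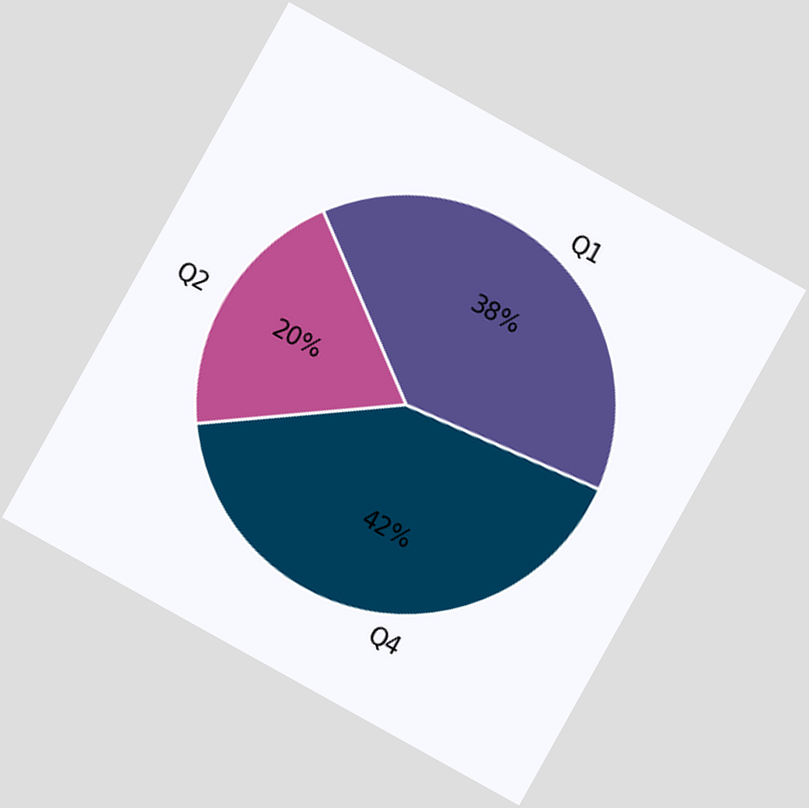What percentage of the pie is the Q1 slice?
The chart is tilted about 29° clockwise. The Q1 slice takes up 38% of the pie.

38%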